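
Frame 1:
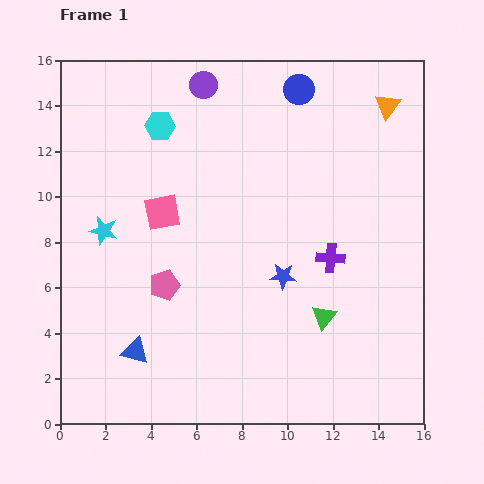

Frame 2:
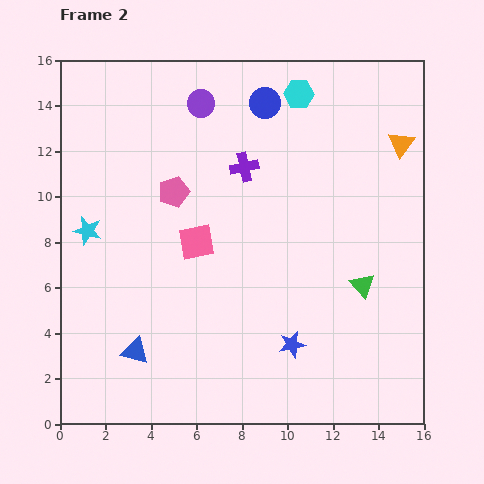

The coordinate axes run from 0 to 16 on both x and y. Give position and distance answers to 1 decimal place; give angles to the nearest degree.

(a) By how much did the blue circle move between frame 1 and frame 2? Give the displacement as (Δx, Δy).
(-1.5, -0.6)

The blue circle was at (10.5, 14.7) in frame 1 and (9.0, 14.1) in frame 2.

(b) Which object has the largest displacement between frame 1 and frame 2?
the cyan hexagon

(moved 6.3; next 5.5)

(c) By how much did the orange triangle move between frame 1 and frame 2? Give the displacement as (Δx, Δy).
(0.6, -1.7)

The orange triangle was at (14.4, 14.0) in frame 1 and (15.0, 12.3) in frame 2.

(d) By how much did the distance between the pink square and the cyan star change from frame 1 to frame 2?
+2.1

Distance in frame 1: 2.7. Distance in frame 2: 4.8.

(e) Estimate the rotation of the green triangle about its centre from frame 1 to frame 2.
19° counter-clockwise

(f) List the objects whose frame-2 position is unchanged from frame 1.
the blue triangle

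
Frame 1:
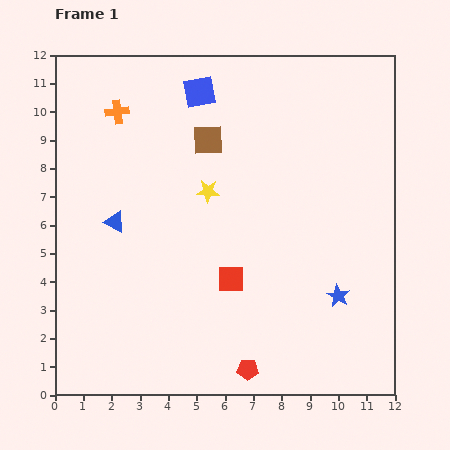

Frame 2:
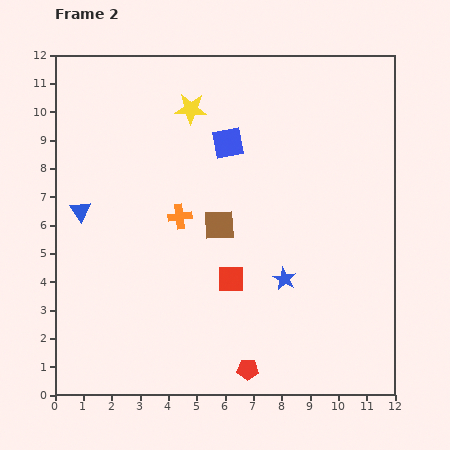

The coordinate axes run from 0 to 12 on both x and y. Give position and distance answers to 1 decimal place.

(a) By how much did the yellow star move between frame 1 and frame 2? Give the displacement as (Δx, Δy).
(-0.6, 2.9)

The yellow star was at (5.4, 7.2) in frame 1 and (4.8, 10.1) in frame 2.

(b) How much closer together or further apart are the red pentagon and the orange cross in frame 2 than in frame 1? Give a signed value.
-4.3

Distance in frame 1: 10.2. Distance in frame 2: 5.9.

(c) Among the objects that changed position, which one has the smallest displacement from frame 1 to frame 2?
the blue triangle

(moved 1.3)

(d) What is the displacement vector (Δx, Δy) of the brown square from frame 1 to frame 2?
(0.4, -3.0)

The brown square was at (5.4, 9.0) in frame 1 and (5.8, 6.0) in frame 2.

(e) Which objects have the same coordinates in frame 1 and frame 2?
the red square, the red pentagon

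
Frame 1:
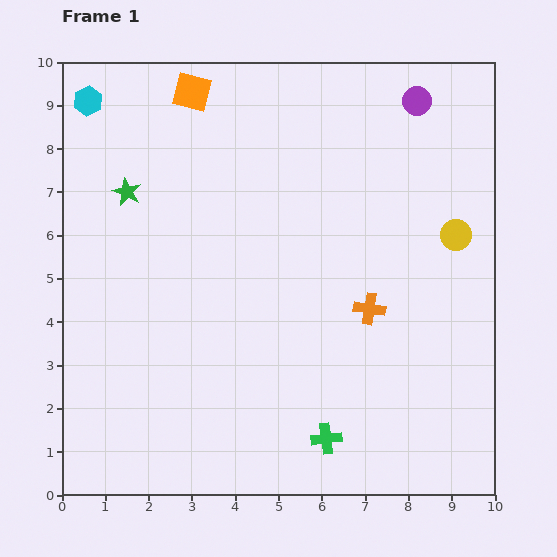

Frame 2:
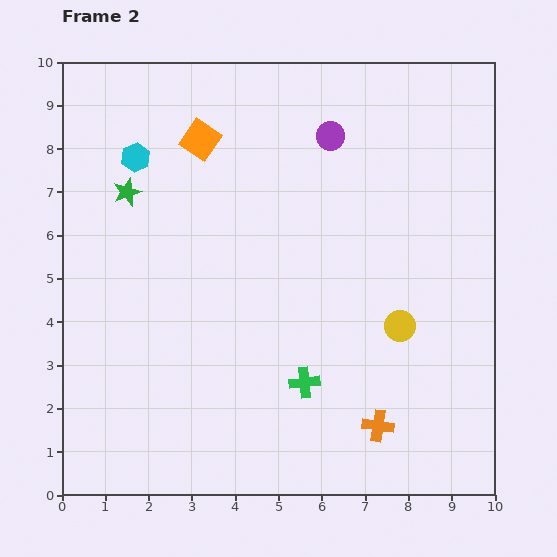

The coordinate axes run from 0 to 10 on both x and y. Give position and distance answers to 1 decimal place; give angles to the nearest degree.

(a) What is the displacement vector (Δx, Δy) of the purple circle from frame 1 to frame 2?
(-2.0, -0.8)

The purple circle was at (8.2, 9.1) in frame 1 and (6.2, 8.3) in frame 2.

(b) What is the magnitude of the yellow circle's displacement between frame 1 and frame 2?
2.5

The yellow circle moved from (9.1, 6.0) to (7.8, 3.9), a distance of √(1.3² + 2.1²) ≈ 2.5.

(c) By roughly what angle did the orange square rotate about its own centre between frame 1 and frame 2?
20° clockwise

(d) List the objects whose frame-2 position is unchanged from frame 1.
the green star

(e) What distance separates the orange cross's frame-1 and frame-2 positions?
2.7

The orange cross moved from (7.1, 4.3) to (7.3, 1.6), a distance of √(0.2² + 2.7²) ≈ 2.7.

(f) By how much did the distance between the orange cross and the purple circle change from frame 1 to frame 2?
+1.9

Distance in frame 1: 4.9. Distance in frame 2: 6.8.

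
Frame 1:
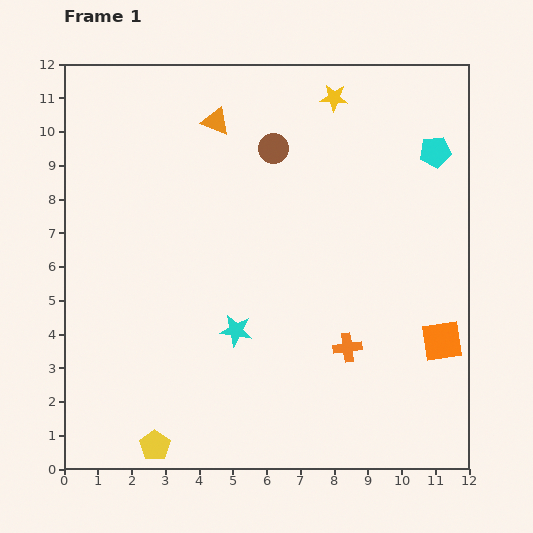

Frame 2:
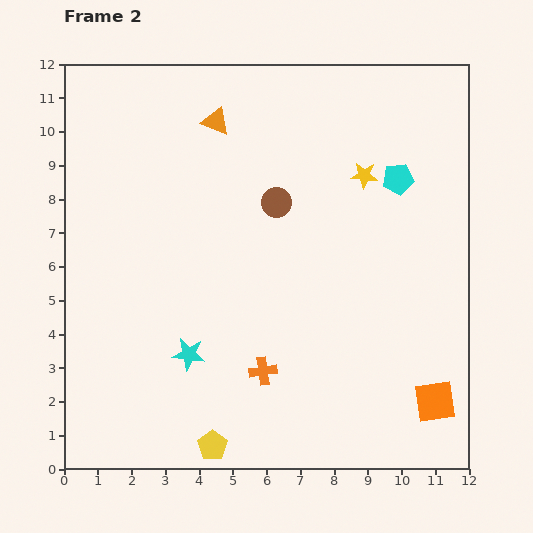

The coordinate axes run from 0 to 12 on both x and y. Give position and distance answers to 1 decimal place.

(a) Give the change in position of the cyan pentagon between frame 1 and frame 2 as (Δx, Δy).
(-1.1, -0.8)

The cyan pentagon was at (11.0, 9.4) in frame 1 and (9.9, 8.6) in frame 2.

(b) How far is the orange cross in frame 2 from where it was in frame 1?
2.6

The orange cross moved from (8.4, 3.6) to (5.9, 2.9), a distance of √(2.5² + 0.7²) ≈ 2.6.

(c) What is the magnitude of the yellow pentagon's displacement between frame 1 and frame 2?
1.7

The yellow pentagon moved from (2.7, 0.7) to (4.4, 0.7), a distance of √(1.7² + 0.0²) ≈ 1.7.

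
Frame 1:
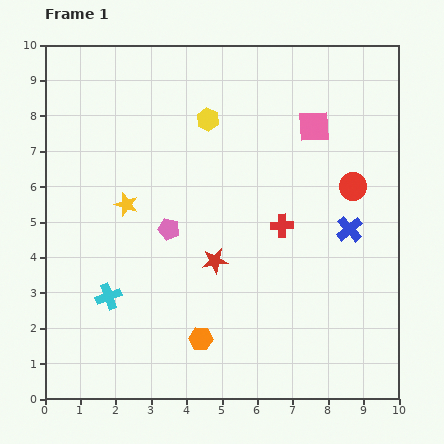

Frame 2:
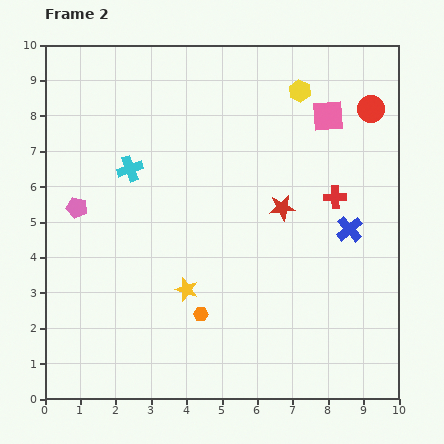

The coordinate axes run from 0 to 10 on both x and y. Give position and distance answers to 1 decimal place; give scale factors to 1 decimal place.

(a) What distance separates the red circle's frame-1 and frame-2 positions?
2.3

The red circle moved from (8.7, 6.0) to (9.2, 8.2), a distance of √(0.5² + 2.2²) ≈ 2.3.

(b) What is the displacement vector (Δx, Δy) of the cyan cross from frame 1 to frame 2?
(0.6, 3.6)

The cyan cross was at (1.8, 2.9) in frame 1 and (2.4, 6.5) in frame 2.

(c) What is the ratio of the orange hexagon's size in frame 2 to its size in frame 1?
0.6×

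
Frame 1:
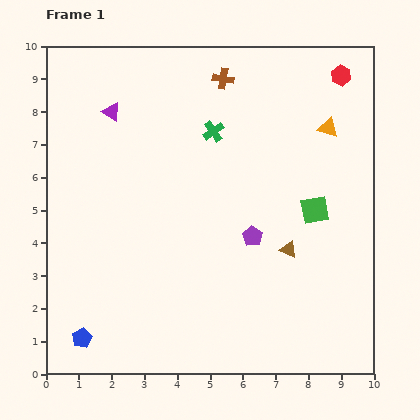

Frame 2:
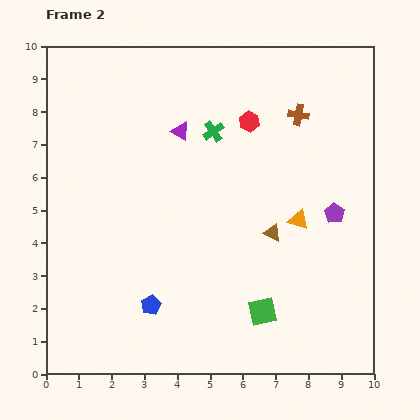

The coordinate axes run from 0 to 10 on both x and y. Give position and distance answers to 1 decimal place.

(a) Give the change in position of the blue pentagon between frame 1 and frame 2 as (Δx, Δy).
(2.1, 1.0)

The blue pentagon was at (1.1, 1.1) in frame 1 and (3.2, 2.1) in frame 2.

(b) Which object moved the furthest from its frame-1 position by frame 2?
the green square

(moved 3.5; next 3.1)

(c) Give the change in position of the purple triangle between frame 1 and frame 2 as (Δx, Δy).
(2.1, -0.6)

The purple triangle was at (2.0, 8.0) in frame 1 and (4.1, 7.4) in frame 2.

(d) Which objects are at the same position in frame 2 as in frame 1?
the green cross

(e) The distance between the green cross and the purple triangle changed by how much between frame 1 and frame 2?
-2.2

Distance in frame 1: 3.2. Distance in frame 2: 1.0.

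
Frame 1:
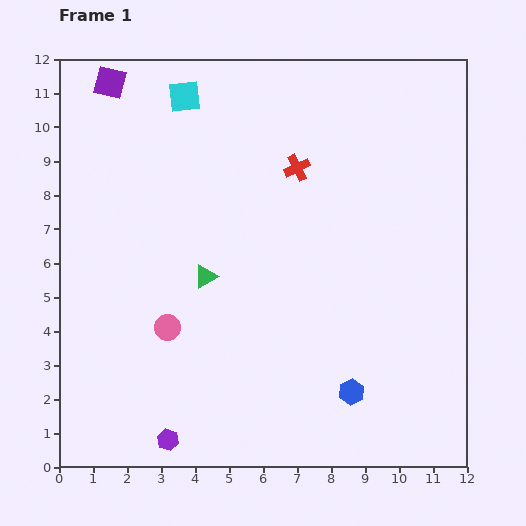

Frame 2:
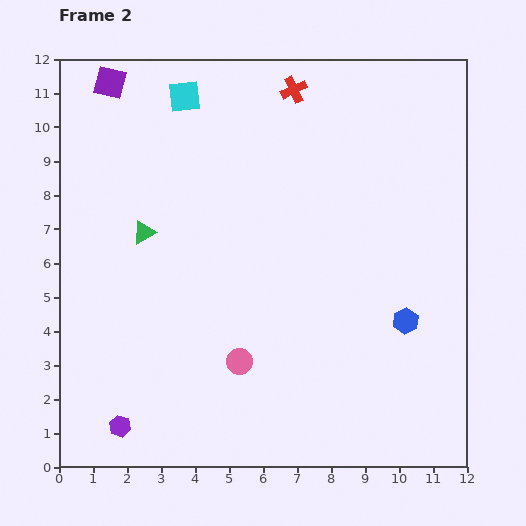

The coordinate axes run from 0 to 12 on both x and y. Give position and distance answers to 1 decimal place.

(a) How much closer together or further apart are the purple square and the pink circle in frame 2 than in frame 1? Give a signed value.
+1.6

Distance in frame 1: 7.4. Distance in frame 2: 9.0.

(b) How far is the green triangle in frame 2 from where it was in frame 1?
2.2

The green triangle moved from (4.3, 5.6) to (2.5, 6.9), a distance of √(1.8² + 1.3²) ≈ 2.2.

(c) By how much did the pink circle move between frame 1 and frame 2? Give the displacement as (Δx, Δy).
(2.1, -1.0)

The pink circle was at (3.2, 4.1) in frame 1 and (5.3, 3.1) in frame 2.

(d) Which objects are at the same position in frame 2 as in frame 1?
the purple square, the cyan square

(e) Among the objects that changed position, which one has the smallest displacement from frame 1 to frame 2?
the purple hexagon

(moved 1.5)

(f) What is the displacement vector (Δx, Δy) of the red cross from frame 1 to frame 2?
(-0.1, 2.3)

The red cross was at (7.0, 8.8) in frame 1 and (6.9, 11.1) in frame 2.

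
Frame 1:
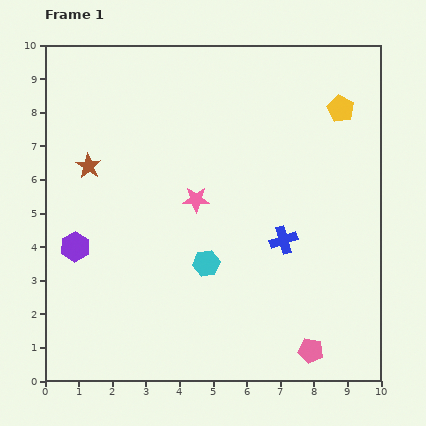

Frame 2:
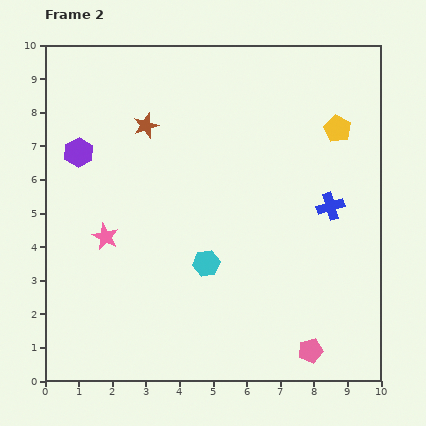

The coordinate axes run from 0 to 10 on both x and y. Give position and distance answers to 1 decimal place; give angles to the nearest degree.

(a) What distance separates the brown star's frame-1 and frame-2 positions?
2.1

The brown star moved from (1.3, 6.4) to (3.0, 7.6), a distance of √(1.7² + 1.2²) ≈ 2.1.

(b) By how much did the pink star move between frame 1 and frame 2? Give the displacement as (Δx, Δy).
(-2.7, -1.1)

The pink star was at (4.5, 5.4) in frame 1 and (1.8, 4.3) in frame 2.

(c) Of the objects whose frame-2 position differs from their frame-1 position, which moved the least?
the yellow pentagon

(moved 0.6)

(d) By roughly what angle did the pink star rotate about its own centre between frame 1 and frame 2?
25° clockwise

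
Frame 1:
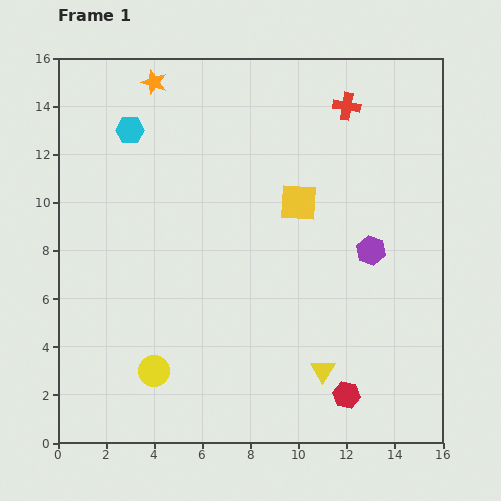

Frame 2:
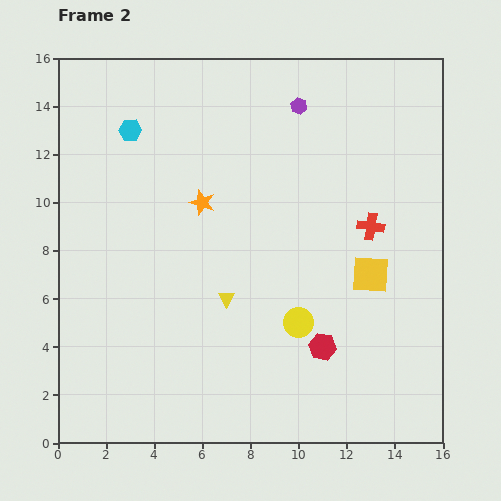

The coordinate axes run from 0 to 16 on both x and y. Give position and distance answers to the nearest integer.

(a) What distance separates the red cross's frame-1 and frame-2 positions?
5

The red cross moved from (12, 14) to (13, 9), a distance of √(1² + 5²) ≈ 5.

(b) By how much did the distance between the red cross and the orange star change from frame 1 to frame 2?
-1

Distance in frame 1: 8. Distance in frame 2: 7.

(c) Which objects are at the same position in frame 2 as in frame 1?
the cyan hexagon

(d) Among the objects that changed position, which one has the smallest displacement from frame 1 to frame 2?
the red hexagon

(moved 2)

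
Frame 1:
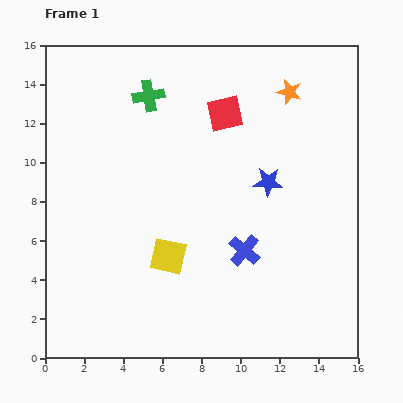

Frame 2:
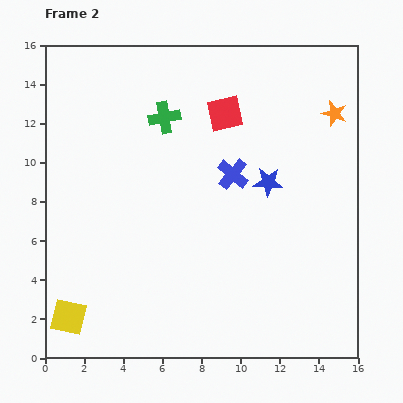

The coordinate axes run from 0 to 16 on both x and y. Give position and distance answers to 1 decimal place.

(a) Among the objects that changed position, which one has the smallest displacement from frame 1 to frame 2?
the green cross

(moved 1.4)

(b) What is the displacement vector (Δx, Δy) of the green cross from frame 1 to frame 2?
(0.8, -1.1)

The green cross was at (5.3, 13.4) in frame 1 and (6.1, 12.3) in frame 2.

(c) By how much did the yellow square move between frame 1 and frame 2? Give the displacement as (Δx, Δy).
(-5.1, -3.1)

The yellow square was at (6.3, 5.2) in frame 1 and (1.2, 2.1) in frame 2.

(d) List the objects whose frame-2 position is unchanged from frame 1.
the blue star, the red square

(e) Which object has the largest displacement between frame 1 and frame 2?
the yellow square

(moved 6.0; next 3.9)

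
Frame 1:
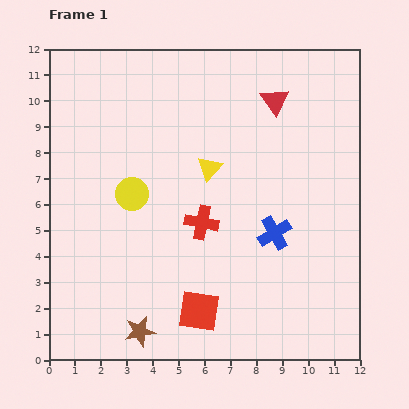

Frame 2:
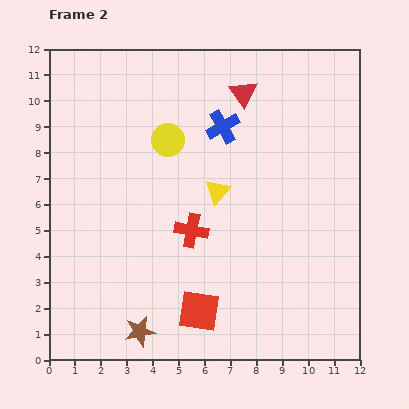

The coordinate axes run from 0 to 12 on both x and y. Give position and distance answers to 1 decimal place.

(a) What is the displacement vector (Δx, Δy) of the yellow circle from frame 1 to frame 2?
(1.4, 2.1)

The yellow circle was at (3.2, 6.4) in frame 1 and (4.6, 8.5) in frame 2.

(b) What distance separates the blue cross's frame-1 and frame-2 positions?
4.6

The blue cross moved from (8.7, 4.9) to (6.7, 9.0), a distance of √(2.0² + 4.1²) ≈ 4.6.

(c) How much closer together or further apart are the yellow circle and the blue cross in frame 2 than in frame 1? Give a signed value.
-3.5

Distance in frame 1: 5.7. Distance in frame 2: 2.2.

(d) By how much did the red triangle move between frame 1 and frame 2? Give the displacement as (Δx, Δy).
(-1.2, 0.3)

The red triangle was at (8.7, 10.0) in frame 1 and (7.5, 10.3) in frame 2.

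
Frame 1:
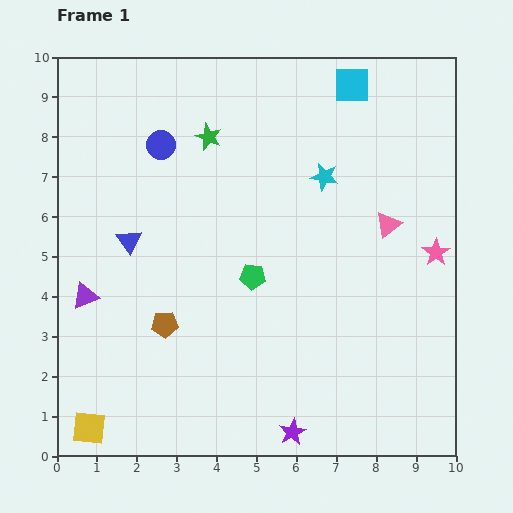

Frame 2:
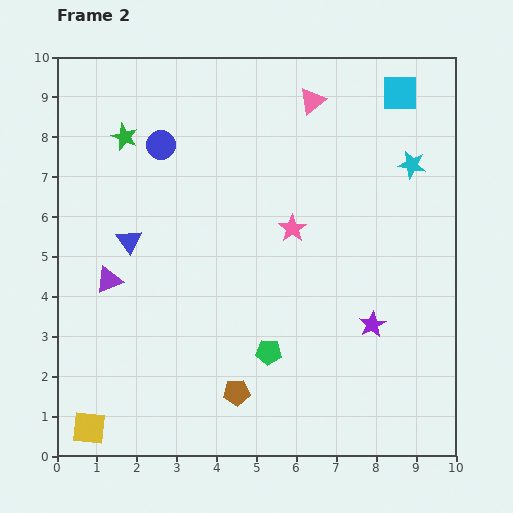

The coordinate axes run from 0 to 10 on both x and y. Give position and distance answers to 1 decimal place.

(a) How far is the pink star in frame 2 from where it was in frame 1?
3.6

The pink star moved from (9.5, 5.1) to (5.9, 5.7), a distance of √(3.6² + 0.6²) ≈ 3.6.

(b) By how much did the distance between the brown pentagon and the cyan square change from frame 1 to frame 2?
+0.9

Distance in frame 1: 7.6. Distance in frame 2: 8.5.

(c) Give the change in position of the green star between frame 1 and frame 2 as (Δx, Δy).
(-2.1, 0.0)

The green star was at (3.8, 8.0) in frame 1 and (1.7, 8.0) in frame 2.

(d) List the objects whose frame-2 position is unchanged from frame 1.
the blue circle, the blue triangle, the yellow square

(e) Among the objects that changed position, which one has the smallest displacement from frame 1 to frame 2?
the purple triangle

(moved 0.7)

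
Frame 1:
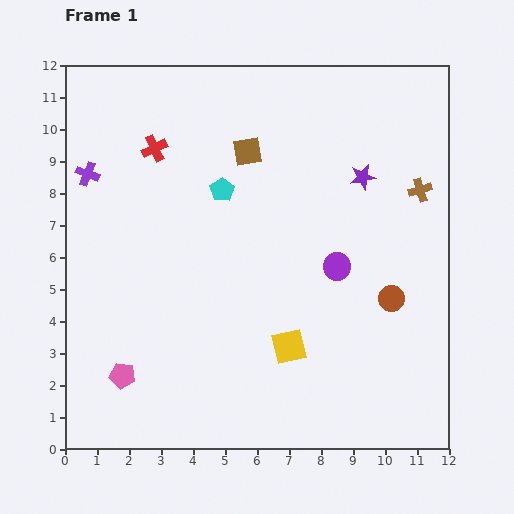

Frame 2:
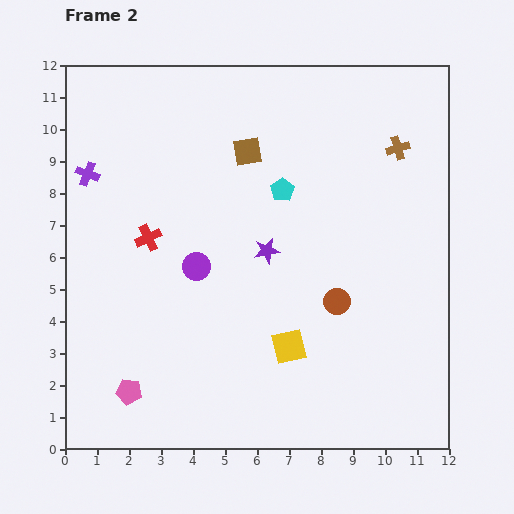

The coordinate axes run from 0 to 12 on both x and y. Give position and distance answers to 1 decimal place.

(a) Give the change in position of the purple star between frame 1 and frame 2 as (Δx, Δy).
(-3.0, -2.3)

The purple star was at (9.3, 8.5) in frame 1 and (6.3, 6.2) in frame 2.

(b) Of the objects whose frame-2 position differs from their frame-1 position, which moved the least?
the pink pentagon

(moved 0.5)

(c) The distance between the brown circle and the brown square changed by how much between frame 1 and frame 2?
-0.9

Distance in frame 1: 6.4. Distance in frame 2: 5.5.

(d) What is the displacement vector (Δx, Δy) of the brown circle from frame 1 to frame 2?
(-1.7, -0.1)

The brown circle was at (10.2, 4.7) in frame 1 and (8.5, 4.6) in frame 2.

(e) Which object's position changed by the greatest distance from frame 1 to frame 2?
the purple circle

(moved 4.4; next 3.8)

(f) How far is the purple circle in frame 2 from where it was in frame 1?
4.4

The purple circle moved from (8.5, 5.7) to (4.1, 5.7), a distance of √(4.4² + 0.0²) ≈ 4.4.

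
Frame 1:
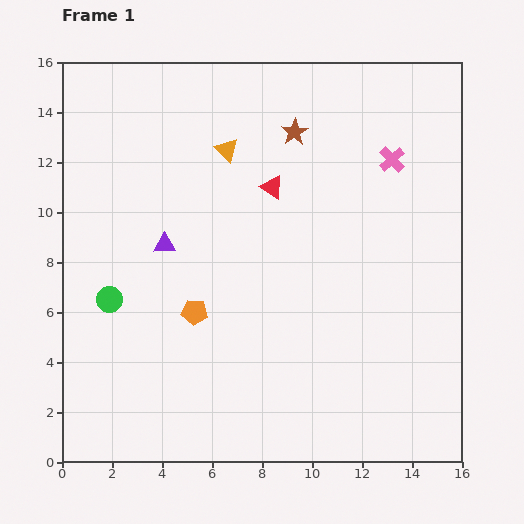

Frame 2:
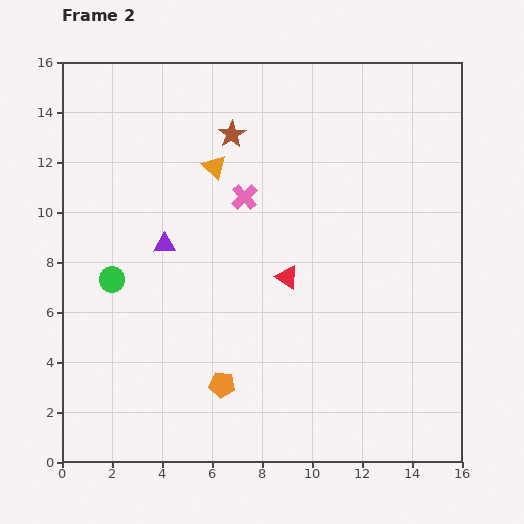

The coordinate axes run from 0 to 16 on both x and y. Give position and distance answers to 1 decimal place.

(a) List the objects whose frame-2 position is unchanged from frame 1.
the purple triangle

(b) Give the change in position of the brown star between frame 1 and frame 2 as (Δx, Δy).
(-2.5, -0.1)

The brown star was at (9.3, 13.2) in frame 1 and (6.8, 13.1) in frame 2.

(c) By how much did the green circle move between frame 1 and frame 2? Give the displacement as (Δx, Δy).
(0.1, 0.8)

The green circle was at (1.9, 6.5) in frame 1 and (2.0, 7.3) in frame 2.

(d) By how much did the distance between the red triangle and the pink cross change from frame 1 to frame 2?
-1.3

Distance in frame 1: 4.9. Distance in frame 2: 3.6.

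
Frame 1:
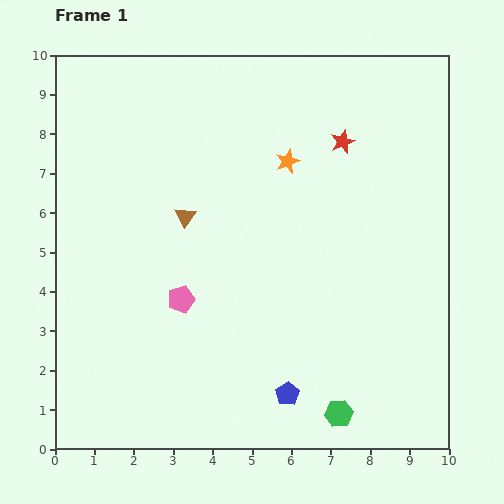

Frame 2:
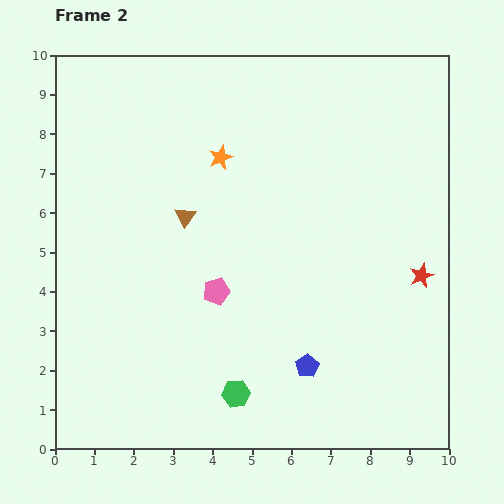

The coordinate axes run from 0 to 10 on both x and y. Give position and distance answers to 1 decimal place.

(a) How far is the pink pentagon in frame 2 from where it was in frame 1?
0.9

The pink pentagon moved from (3.2, 3.8) to (4.1, 4.0), a distance of √(0.9² + 0.2²) ≈ 0.9.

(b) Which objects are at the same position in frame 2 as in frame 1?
the brown triangle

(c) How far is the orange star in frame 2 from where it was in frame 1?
1.7

The orange star moved from (5.9, 7.3) to (4.2, 7.4), a distance of √(1.7² + 0.1²) ≈ 1.7.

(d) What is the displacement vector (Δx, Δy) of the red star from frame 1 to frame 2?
(2.0, -3.4)

The red star was at (7.3, 7.8) in frame 1 and (9.3, 4.4) in frame 2.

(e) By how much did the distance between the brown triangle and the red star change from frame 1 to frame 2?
+1.8

Distance in frame 1: 4.4. Distance in frame 2: 6.2.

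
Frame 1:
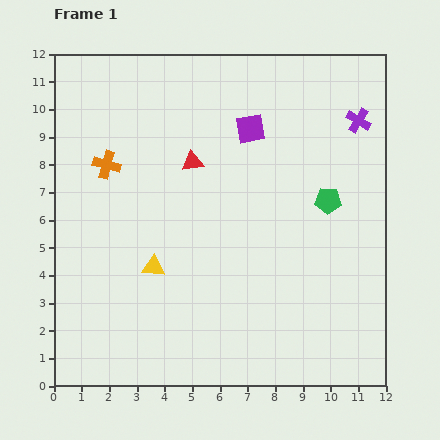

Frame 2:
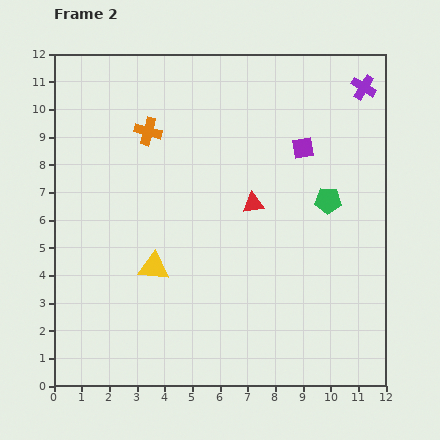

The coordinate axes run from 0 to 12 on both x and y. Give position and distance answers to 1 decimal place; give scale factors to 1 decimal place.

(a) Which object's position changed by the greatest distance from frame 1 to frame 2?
the red triangle

(moved 2.7; next 2.0)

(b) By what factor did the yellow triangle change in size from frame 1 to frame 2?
1.3×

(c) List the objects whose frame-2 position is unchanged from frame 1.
the green pentagon, the yellow triangle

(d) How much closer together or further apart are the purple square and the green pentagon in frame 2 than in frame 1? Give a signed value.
-1.7

Distance in frame 1: 3.8. Distance in frame 2: 2.1.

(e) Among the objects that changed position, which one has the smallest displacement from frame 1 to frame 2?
the purple cross

(moved 1.2)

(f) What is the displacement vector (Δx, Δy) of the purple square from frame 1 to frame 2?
(1.9, -0.7)

The purple square was at (7.1, 9.3) in frame 1 and (9.0, 8.6) in frame 2.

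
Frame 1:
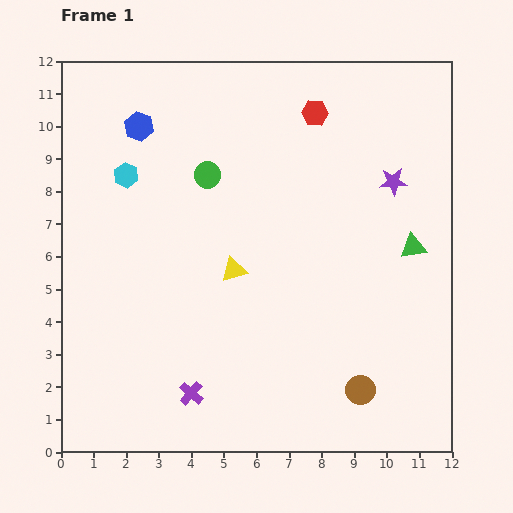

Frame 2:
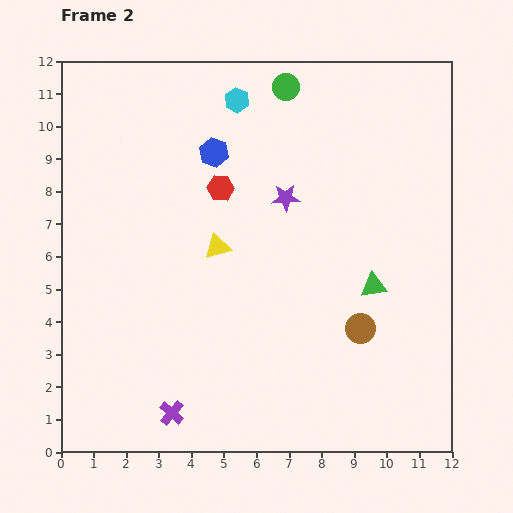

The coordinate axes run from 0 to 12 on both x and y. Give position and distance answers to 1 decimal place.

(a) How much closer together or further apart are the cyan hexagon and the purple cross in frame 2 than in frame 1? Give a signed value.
+2.8

Distance in frame 1: 7.0. Distance in frame 2: 9.8.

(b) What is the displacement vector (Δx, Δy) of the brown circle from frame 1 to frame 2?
(0.0, 1.9)

The brown circle was at (9.2, 1.9) in frame 1 and (9.2, 3.8) in frame 2.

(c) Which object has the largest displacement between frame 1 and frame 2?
the cyan hexagon

(moved 4.1; next 3.7)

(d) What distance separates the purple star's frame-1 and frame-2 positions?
3.3

The purple star moved from (10.2, 8.3) to (6.9, 7.8), a distance of √(3.3² + 0.5²) ≈ 3.3.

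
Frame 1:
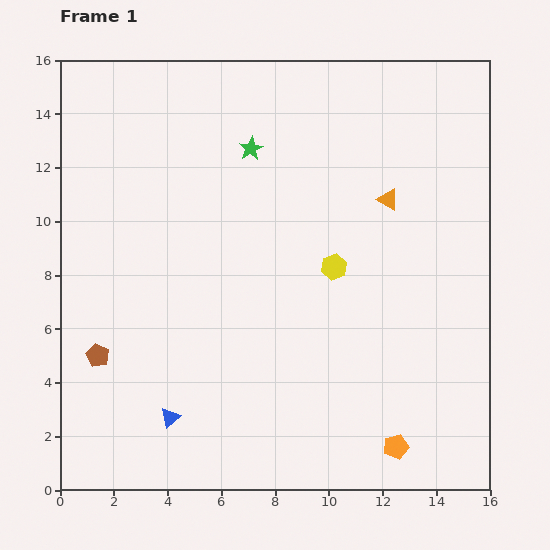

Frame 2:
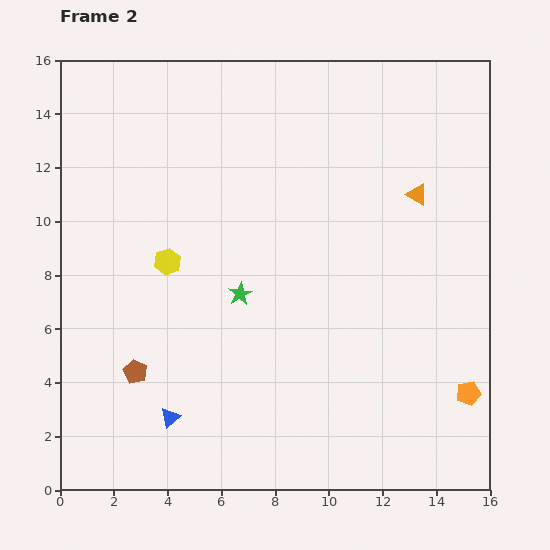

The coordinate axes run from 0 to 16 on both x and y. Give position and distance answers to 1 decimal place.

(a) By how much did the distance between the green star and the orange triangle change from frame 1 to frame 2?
+2.2

Distance in frame 1: 5.4. Distance in frame 2: 7.6.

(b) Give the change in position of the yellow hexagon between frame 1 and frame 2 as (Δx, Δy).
(-6.2, 0.2)

The yellow hexagon was at (10.2, 8.3) in frame 1 and (4.0, 8.5) in frame 2.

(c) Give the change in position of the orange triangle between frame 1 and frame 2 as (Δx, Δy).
(1.1, 0.2)

The orange triangle was at (12.2, 10.8) in frame 1 and (13.3, 11.0) in frame 2.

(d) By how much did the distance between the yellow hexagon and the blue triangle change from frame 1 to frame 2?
-2.5

Distance in frame 1: 8.3. Distance in frame 2: 5.8.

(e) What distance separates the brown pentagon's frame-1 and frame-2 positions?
1.5

The brown pentagon moved from (1.4, 5.0) to (2.8, 4.4), a distance of √(1.4² + 0.6²) ≈ 1.5.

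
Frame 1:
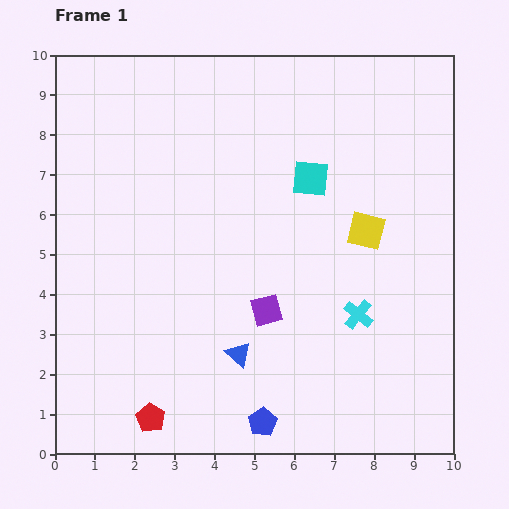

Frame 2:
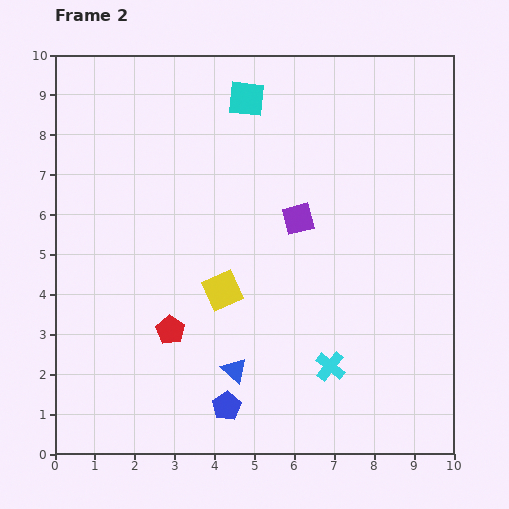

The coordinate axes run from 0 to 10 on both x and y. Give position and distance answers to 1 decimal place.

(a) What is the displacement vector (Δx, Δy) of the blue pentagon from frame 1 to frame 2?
(-0.9, 0.4)

The blue pentagon was at (5.2, 0.8) in frame 1 and (4.3, 1.2) in frame 2.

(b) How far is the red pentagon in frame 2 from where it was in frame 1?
2.3

The red pentagon moved from (2.4, 0.9) to (2.9, 3.1), a distance of √(0.5² + 2.2²) ≈ 2.3.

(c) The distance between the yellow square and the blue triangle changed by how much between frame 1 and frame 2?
-2.5

Distance in frame 1: 4.5. Distance in frame 2: 2.0.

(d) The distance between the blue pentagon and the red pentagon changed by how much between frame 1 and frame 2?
-0.4

Distance in frame 1: 2.8. Distance in frame 2: 2.4.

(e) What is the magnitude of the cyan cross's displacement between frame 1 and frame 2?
1.5

The cyan cross moved from (7.6, 3.5) to (6.9, 2.2), a distance of √(0.7² + 1.3²) ≈ 1.5.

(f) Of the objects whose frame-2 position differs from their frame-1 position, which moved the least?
the blue triangle

(moved 0.4)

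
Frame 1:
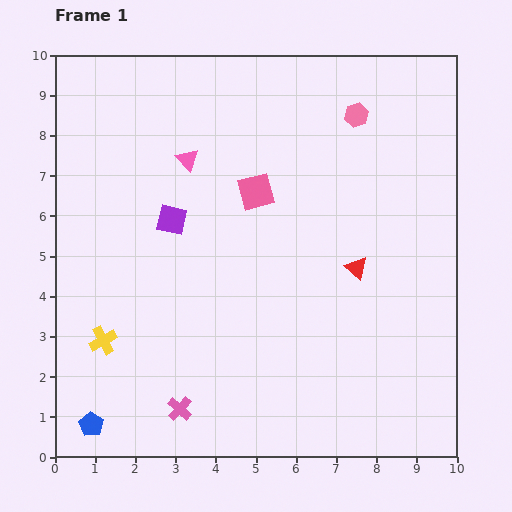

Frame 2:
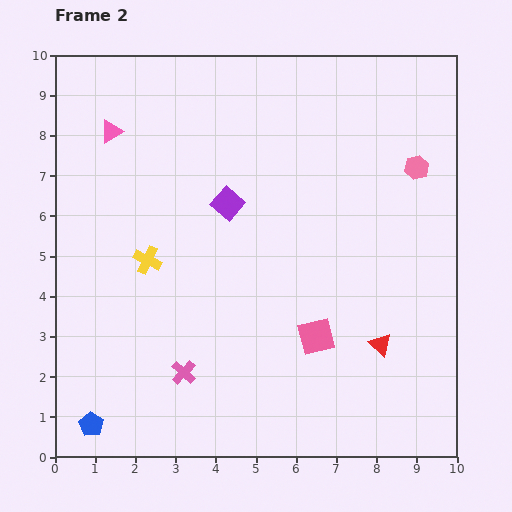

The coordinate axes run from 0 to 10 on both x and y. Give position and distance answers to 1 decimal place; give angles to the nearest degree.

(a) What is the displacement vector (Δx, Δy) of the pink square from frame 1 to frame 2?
(1.5, -3.6)

The pink square was at (5.0, 6.6) in frame 1 and (6.5, 3.0) in frame 2.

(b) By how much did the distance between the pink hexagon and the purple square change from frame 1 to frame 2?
-0.5

Distance in frame 1: 5.3. Distance in frame 2: 4.8.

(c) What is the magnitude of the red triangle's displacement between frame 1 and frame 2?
2.0

The red triangle moved from (7.5, 4.7) to (8.1, 2.8), a distance of √(0.6² + 1.9²) ≈ 2.0.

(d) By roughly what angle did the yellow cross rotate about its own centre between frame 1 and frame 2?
36° counter-clockwise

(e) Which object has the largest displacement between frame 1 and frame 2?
the pink square

(moved 3.9; next 2.3)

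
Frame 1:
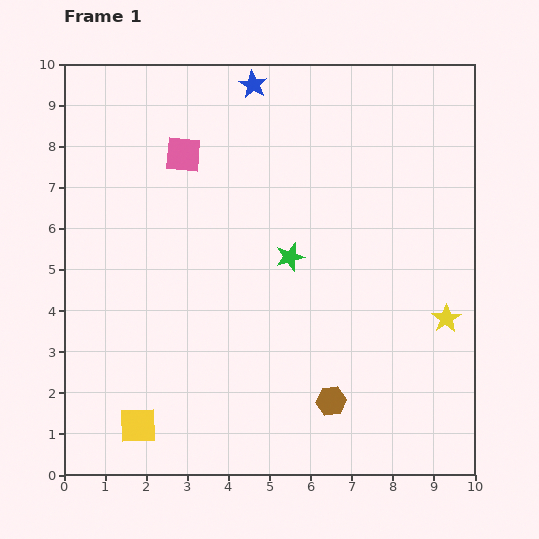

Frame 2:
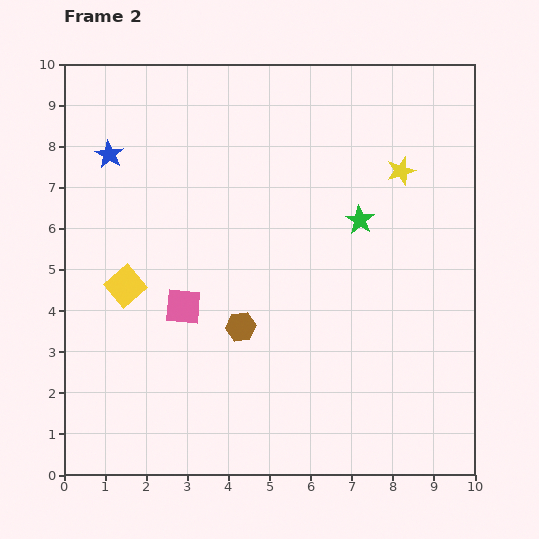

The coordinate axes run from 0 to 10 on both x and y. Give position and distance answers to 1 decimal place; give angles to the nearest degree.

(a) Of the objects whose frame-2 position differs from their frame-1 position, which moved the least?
the green star

(moved 1.9)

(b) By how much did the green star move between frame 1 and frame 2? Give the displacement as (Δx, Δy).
(1.7, 0.9)

The green star was at (5.5, 5.3) in frame 1 and (7.2, 6.2) in frame 2.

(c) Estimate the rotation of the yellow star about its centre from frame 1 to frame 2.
15° clockwise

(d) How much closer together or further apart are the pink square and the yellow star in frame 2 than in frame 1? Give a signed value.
-1.3

Distance in frame 1: 7.5. Distance in frame 2: 6.2.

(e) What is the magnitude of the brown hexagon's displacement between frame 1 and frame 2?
2.8

The brown hexagon moved from (6.5, 1.8) to (4.3, 3.6), a distance of √(2.2² + 1.8²) ≈ 2.8.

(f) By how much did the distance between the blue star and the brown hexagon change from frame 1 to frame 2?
-2.6

Distance in frame 1: 7.9. Distance in frame 2: 5.3.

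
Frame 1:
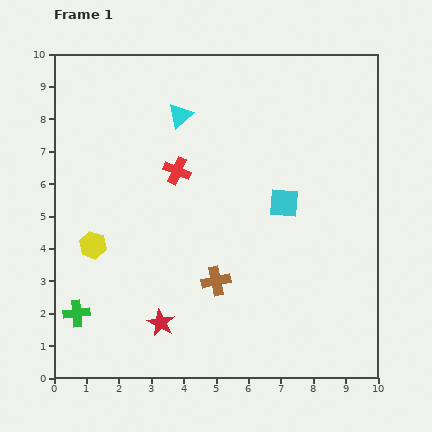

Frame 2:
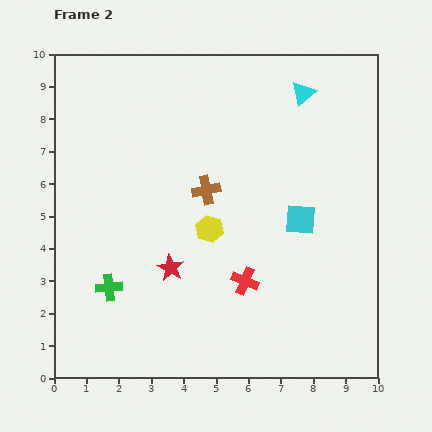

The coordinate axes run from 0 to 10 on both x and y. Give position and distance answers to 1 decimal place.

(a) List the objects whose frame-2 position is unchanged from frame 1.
none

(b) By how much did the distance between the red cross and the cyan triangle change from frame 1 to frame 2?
+4.4

Distance in frame 1: 1.7. Distance in frame 2: 6.1.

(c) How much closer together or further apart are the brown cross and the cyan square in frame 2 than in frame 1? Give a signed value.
-0.2

Distance in frame 1: 3.2. Distance in frame 2: 3.0.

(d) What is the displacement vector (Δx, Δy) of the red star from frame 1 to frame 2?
(0.3, 1.7)

The red star was at (3.3, 1.7) in frame 1 and (3.6, 3.4) in frame 2.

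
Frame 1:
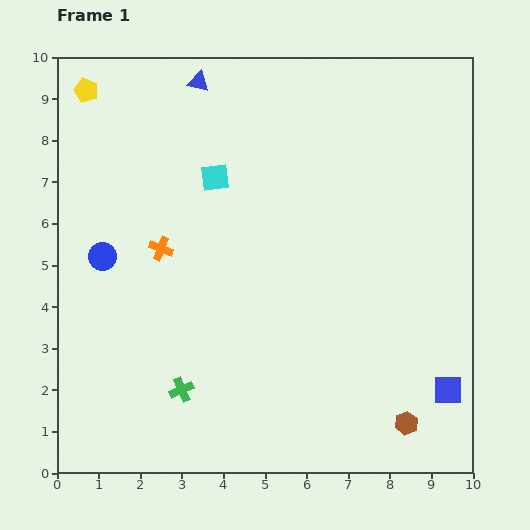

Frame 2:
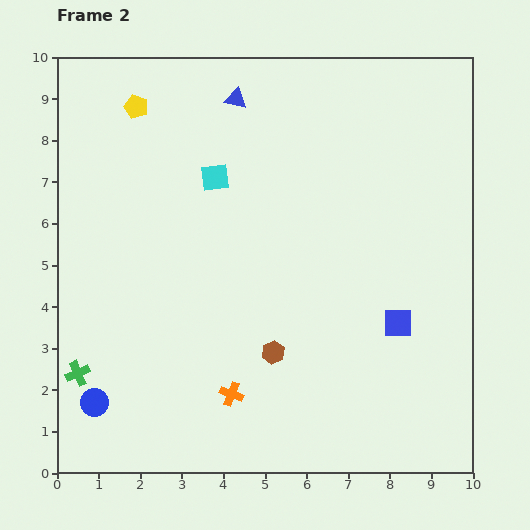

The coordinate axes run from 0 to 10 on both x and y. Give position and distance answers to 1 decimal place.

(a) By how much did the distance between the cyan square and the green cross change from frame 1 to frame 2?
+0.5

Distance in frame 1: 5.2. Distance in frame 2: 5.7.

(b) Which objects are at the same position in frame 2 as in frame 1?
the cyan square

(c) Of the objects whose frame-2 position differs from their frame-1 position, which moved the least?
the blue triangle

(moved 1.0)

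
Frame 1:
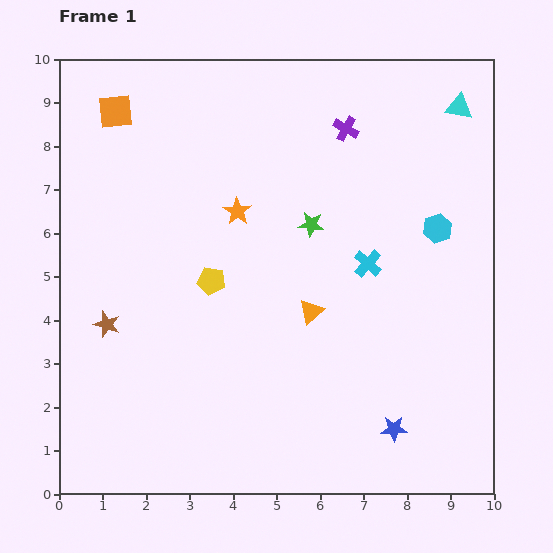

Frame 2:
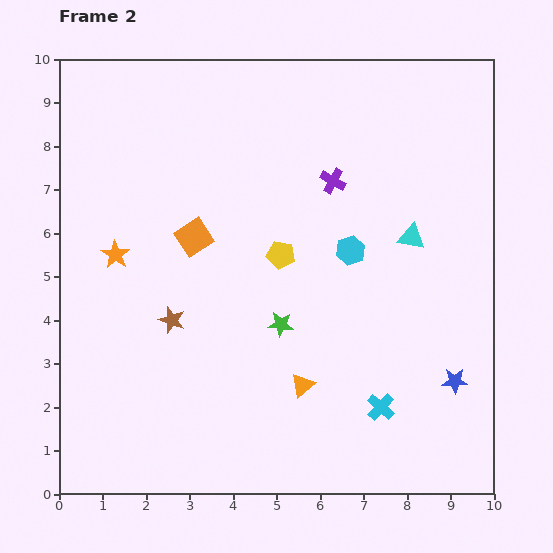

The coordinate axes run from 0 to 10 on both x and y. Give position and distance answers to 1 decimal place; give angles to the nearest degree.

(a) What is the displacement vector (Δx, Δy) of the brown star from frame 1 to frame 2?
(1.5, 0.1)

The brown star was at (1.1, 3.9) in frame 1 and (2.6, 4.0) in frame 2.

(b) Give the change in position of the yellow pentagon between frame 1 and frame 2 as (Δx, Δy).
(1.6, 0.6)

The yellow pentagon was at (3.5, 4.9) in frame 1 and (5.1, 5.5) in frame 2.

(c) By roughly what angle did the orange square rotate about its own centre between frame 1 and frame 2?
27° counter-clockwise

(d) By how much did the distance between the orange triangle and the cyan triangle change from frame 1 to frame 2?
-1.6

Distance in frame 1: 5.8. Distance in frame 2: 4.2.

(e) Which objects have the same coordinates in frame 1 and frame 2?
none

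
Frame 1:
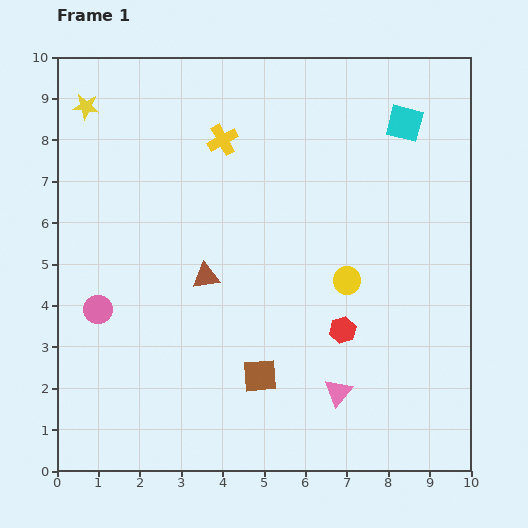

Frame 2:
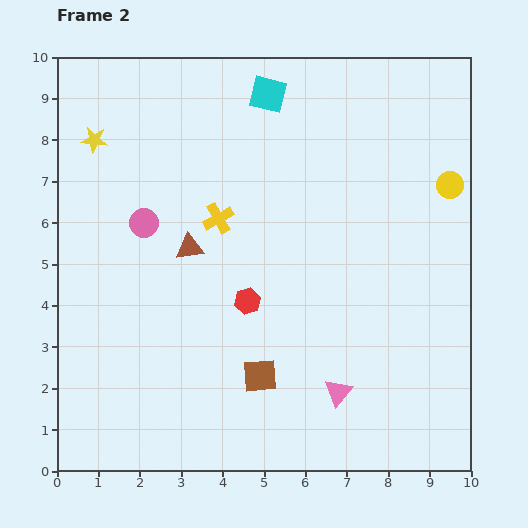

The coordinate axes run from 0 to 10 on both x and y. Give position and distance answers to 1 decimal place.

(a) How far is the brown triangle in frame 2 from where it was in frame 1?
0.8

The brown triangle moved from (3.6, 4.7) to (3.2, 5.4), a distance of √(0.4² + 0.7²) ≈ 0.8.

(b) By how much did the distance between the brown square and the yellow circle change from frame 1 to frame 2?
+3.4

Distance in frame 1: 3.1. Distance in frame 2: 6.5.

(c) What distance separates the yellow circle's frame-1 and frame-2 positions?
3.4

The yellow circle moved from (7.0, 4.6) to (9.5, 6.9), a distance of √(2.5² + 2.3²) ≈ 3.4.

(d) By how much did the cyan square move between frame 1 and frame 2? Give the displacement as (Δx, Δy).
(-3.3, 0.7)

The cyan square was at (8.4, 8.4) in frame 1 and (5.1, 9.1) in frame 2.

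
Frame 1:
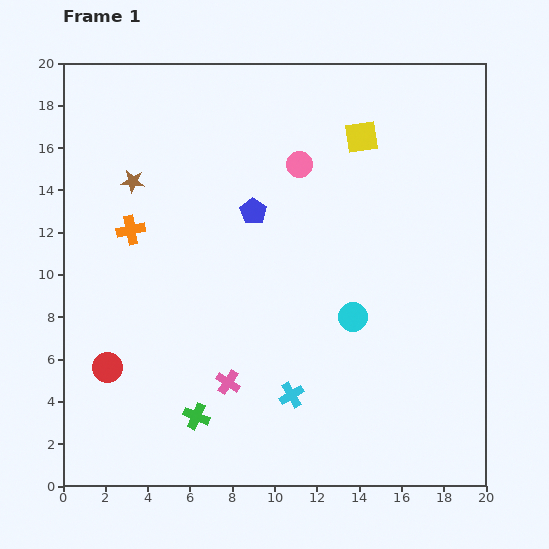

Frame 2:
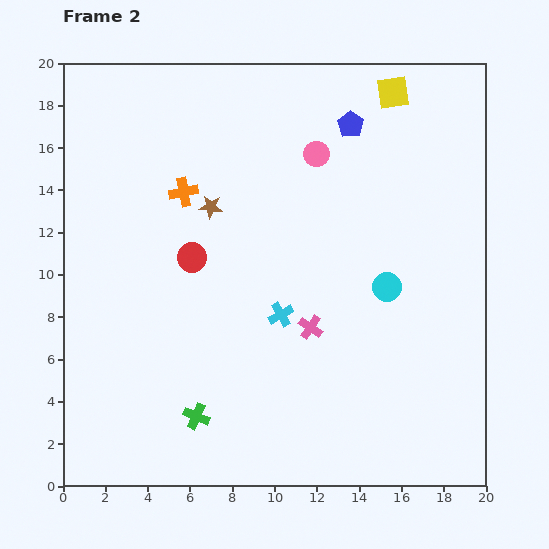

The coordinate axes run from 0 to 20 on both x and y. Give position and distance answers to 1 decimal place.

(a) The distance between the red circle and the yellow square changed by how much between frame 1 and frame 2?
-3.9

Distance in frame 1: 16.2. Distance in frame 2: 12.3.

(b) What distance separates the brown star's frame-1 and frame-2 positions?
3.9

The brown star moved from (3.3, 14.4) to (7.0, 13.2), a distance of √(3.7² + 1.2²) ≈ 3.9.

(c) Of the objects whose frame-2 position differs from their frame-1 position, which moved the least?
the pink circle

(moved 0.9)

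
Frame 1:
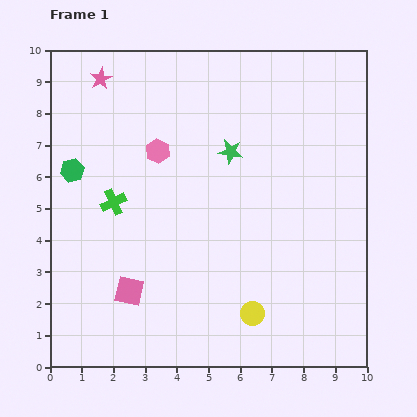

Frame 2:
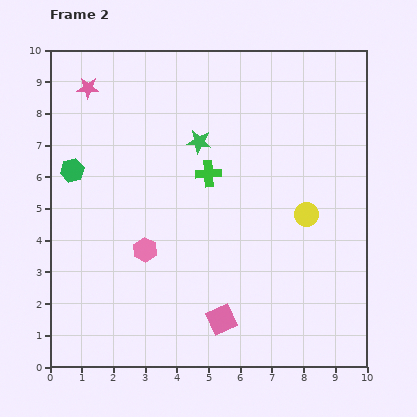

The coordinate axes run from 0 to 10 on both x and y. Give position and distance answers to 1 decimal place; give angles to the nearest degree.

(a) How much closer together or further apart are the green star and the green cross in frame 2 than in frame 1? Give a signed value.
-3.0

Distance in frame 1: 4.0. Distance in frame 2: 1.0.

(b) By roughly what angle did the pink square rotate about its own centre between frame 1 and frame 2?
38° counter-clockwise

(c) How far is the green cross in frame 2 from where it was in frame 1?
3.1

The green cross moved from (2.0, 5.2) to (5.0, 6.1), a distance of √(3.0² + 0.9²) ≈ 3.1.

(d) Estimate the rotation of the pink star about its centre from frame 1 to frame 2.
31° clockwise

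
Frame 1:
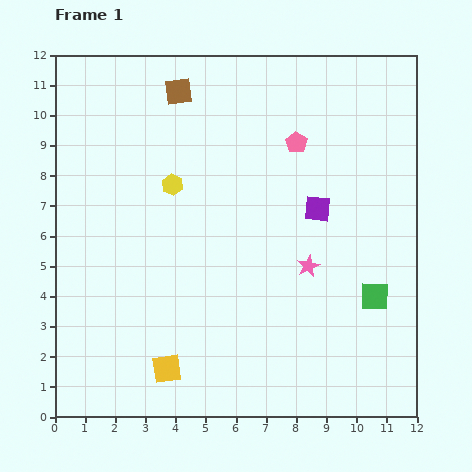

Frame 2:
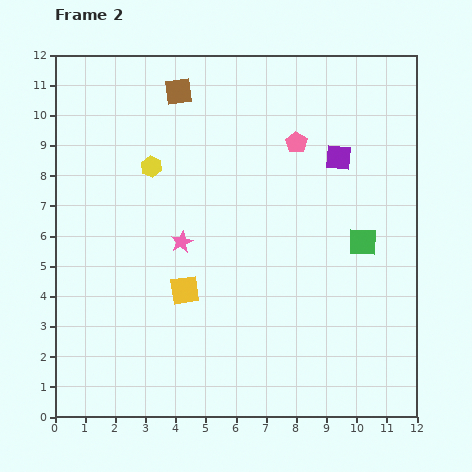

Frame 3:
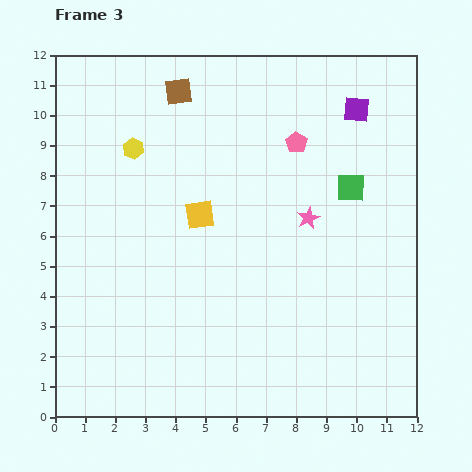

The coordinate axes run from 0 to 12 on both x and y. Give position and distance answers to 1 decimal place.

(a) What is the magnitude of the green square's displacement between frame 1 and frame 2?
1.8

The green square moved from (10.6, 4.0) to (10.2, 5.8), a distance of √(0.4² + 1.8²) ≈ 1.8.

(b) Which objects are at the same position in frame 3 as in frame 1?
the pink pentagon, the brown square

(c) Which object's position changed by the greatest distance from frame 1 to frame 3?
the yellow square

(moved 5.2; next 3.7)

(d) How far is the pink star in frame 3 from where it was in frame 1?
1.6

The pink star moved from (8.4, 5.0) to (8.4, 6.6), a distance of √(0.0² + 1.6²) ≈ 1.6.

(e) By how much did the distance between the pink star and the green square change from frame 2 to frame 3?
-4.3

Distance in frame 2: 6.0. Distance in frame 3: 1.7.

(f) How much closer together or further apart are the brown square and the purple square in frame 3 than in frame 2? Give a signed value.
+0.2

Distance in frame 2: 5.7. Distance in frame 3: 5.9.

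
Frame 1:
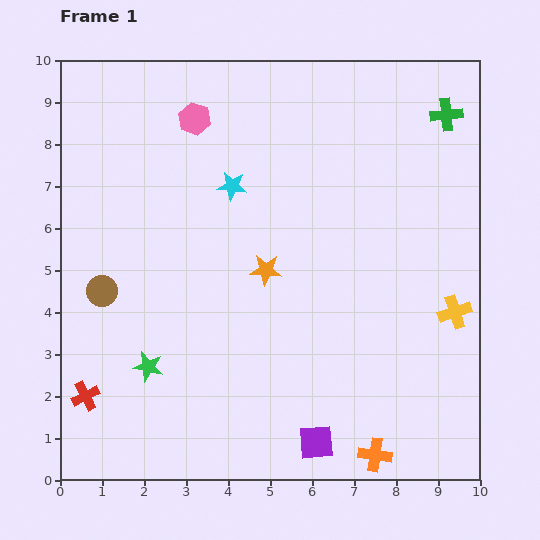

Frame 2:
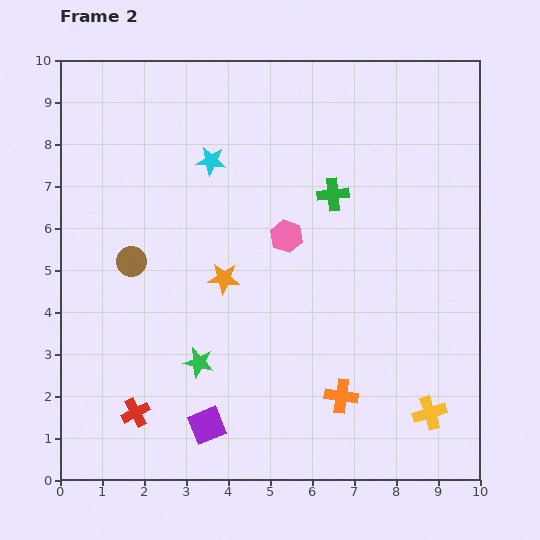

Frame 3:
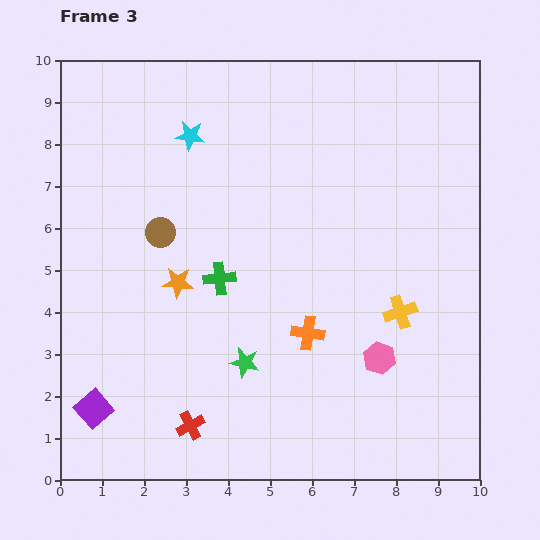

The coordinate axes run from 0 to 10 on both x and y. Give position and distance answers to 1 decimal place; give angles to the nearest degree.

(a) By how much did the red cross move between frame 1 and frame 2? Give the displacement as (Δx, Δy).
(1.2, -0.4)

The red cross was at (0.6, 2.0) in frame 1 and (1.8, 1.6) in frame 2.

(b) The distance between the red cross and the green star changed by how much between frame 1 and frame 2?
+0.2

Distance in frame 1: 1.7. Distance in frame 2: 1.9.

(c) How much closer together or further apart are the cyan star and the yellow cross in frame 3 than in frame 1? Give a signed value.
+0.4

Distance in frame 1: 6.1. Distance in frame 3: 6.5.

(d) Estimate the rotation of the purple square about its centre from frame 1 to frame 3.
37° counter-clockwise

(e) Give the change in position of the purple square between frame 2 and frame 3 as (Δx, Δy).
(-2.7, 0.4)

The purple square was at (3.5, 1.3) in frame 2 and (0.8, 1.7) in frame 3.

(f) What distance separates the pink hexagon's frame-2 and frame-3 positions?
3.6

The pink hexagon moved from (5.4, 5.8) to (7.6, 2.9), a distance of √(2.2² + 2.9²) ≈ 3.6.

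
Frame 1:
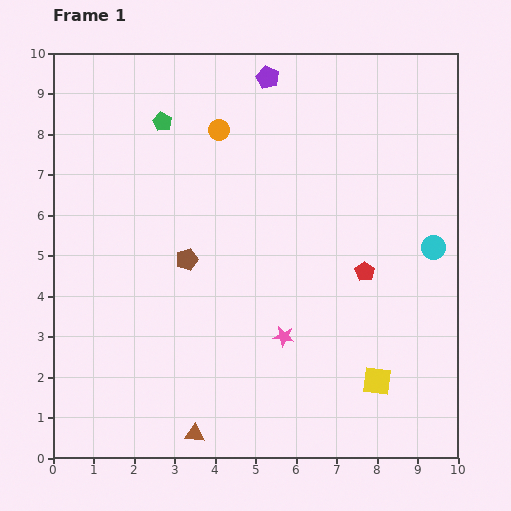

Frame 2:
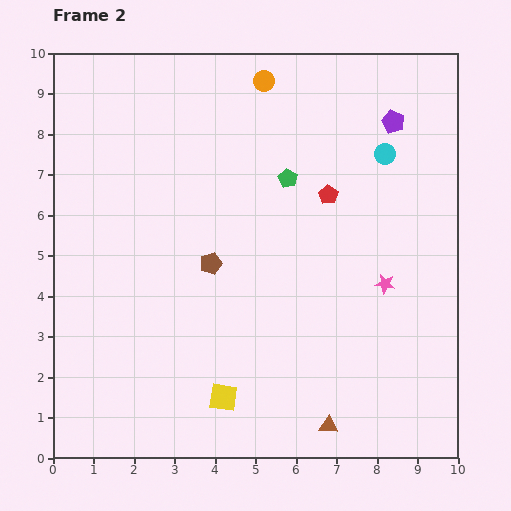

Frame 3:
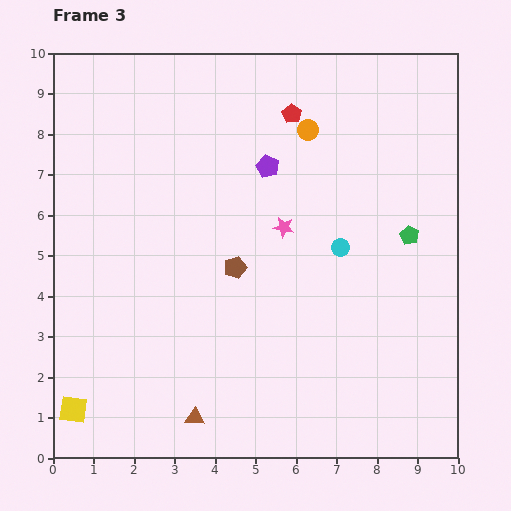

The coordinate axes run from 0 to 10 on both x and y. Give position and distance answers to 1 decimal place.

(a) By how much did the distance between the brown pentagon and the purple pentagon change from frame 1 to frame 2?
+0.8

Distance in frame 1: 4.9. Distance in frame 2: 5.7.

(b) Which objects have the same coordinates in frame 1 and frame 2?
none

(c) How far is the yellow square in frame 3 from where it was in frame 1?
7.5

The yellow square moved from (8.0, 1.9) to (0.5, 1.2), a distance of √(7.5² + 0.7²) ≈ 7.5.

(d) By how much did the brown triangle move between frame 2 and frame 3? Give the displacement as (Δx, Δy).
(-3.3, 0.2)

The brown triangle was at (6.8, 0.8) in frame 2 and (3.5, 1.0) in frame 3.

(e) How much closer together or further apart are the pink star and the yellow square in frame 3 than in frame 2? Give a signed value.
+2.0

Distance in frame 2: 4.9. Distance in frame 3: 6.9.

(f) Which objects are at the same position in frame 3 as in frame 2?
none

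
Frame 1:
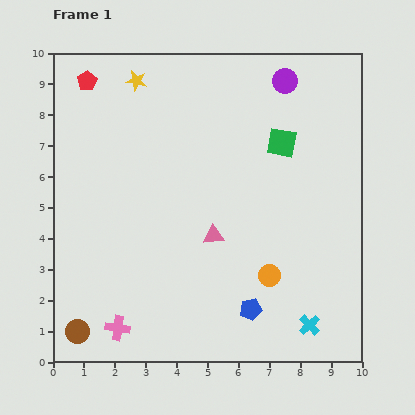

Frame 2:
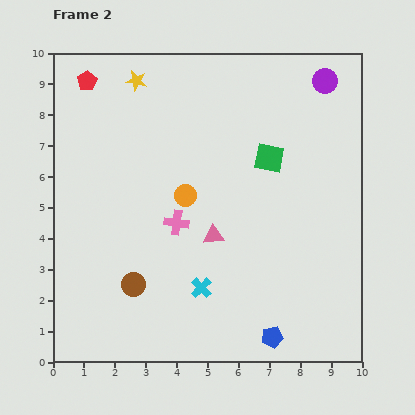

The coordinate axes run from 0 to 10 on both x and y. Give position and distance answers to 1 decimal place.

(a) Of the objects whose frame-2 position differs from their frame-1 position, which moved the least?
the green square

(moved 0.6)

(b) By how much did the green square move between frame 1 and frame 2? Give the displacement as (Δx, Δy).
(-0.4, -0.5)

The green square was at (7.4, 7.1) in frame 1 and (7.0, 6.6) in frame 2.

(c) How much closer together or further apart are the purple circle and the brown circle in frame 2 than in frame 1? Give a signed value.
-1.4

Distance in frame 1: 10.5. Distance in frame 2: 9.1.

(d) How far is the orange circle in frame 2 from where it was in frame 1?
3.7

The orange circle moved from (7.0, 2.8) to (4.3, 5.4), a distance of √(2.7² + 2.6²) ≈ 3.7.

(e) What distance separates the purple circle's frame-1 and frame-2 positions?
1.3

The purple circle moved from (7.5, 9.1) to (8.8, 9.1), a distance of √(1.3² + 0.0²) ≈ 1.3.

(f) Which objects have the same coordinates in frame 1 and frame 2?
the red pentagon, the yellow star, the pink triangle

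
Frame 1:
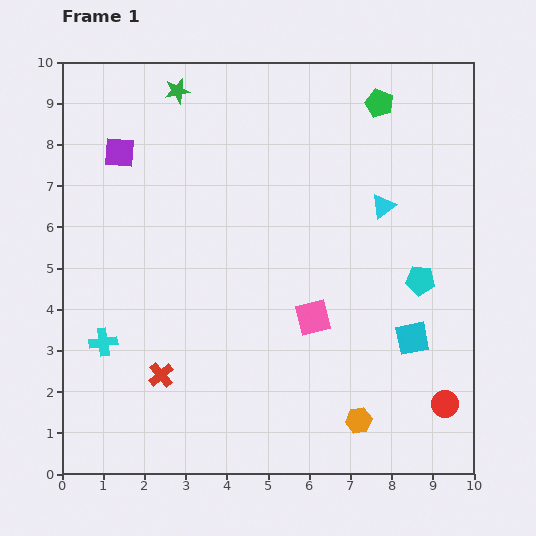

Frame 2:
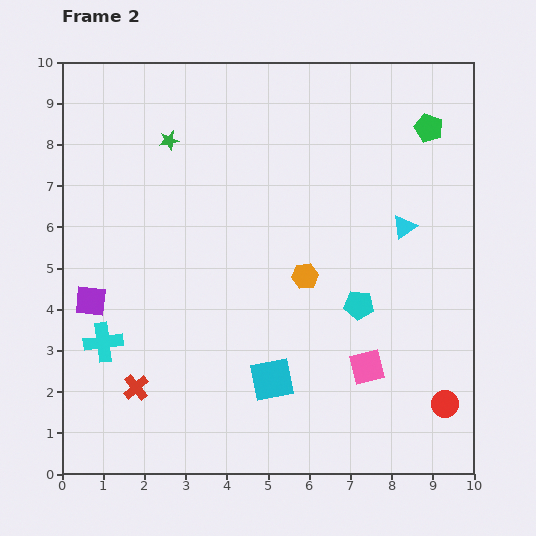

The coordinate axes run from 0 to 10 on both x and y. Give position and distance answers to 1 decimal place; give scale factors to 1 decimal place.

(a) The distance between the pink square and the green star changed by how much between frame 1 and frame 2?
+0.9

Distance in frame 1: 6.4. Distance in frame 2: 7.3.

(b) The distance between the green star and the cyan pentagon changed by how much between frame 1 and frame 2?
-1.4

Distance in frame 1: 7.5. Distance in frame 2: 6.1.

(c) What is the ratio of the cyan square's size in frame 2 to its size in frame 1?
1.3×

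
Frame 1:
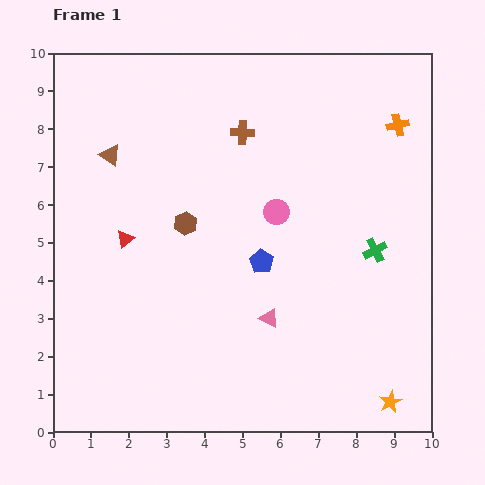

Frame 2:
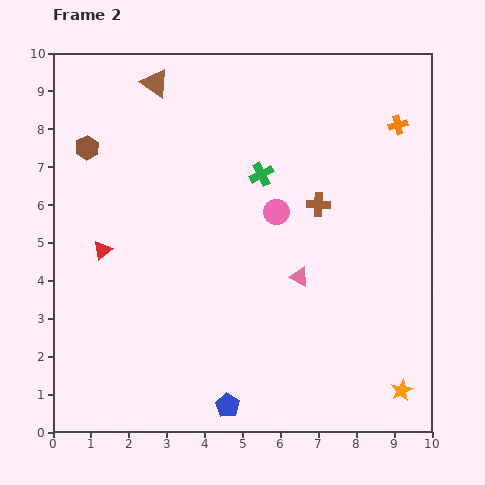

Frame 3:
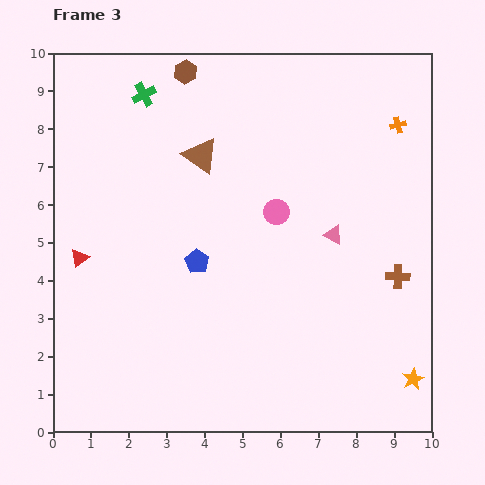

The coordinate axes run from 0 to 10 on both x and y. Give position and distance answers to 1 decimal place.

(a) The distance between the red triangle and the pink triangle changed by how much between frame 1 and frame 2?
+0.9

Distance in frame 1: 4.3. Distance in frame 2: 5.2.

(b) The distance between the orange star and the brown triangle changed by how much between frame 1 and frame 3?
-1.7

Distance in frame 1: 9.8. Distance in frame 3: 8.1.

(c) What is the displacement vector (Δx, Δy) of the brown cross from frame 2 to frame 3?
(2.1, -1.9)

The brown cross was at (7.0, 6.0) in frame 2 and (9.1, 4.1) in frame 3.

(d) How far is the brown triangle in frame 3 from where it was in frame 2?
2.2

The brown triangle moved from (2.7, 9.2) to (3.9, 7.3), a distance of √(1.2² + 1.9²) ≈ 2.2.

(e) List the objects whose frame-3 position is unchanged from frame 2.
the orange cross, the pink circle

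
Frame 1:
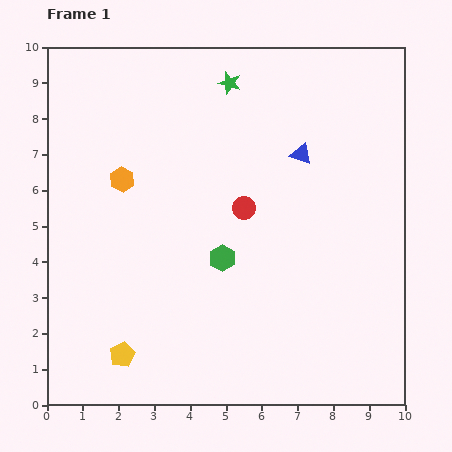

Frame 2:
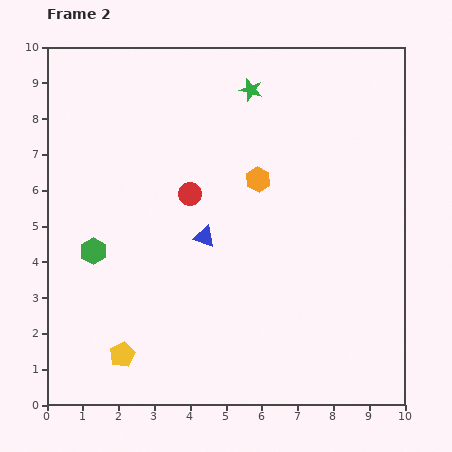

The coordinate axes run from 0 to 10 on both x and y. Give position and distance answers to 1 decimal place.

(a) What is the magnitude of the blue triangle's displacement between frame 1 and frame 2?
3.5

The blue triangle moved from (7.1, 7.0) to (4.4, 4.7), a distance of √(2.7² + 2.3²) ≈ 3.5.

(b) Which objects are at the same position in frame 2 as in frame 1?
the yellow pentagon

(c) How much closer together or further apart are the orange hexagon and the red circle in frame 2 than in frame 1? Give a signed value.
-1.6

Distance in frame 1: 3.5. Distance in frame 2: 1.9.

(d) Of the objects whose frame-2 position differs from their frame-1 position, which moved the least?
the green star

(moved 0.6)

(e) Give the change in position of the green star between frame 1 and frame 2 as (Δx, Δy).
(0.6, -0.2)

The green star was at (5.1, 9.0) in frame 1 and (5.7, 8.8) in frame 2.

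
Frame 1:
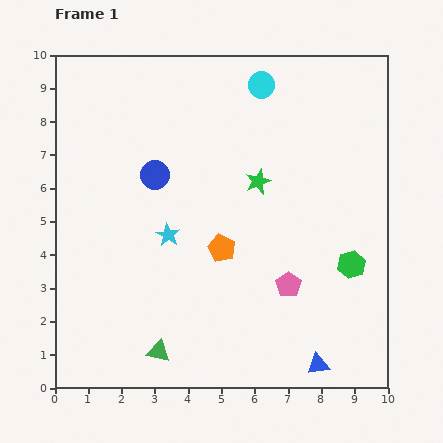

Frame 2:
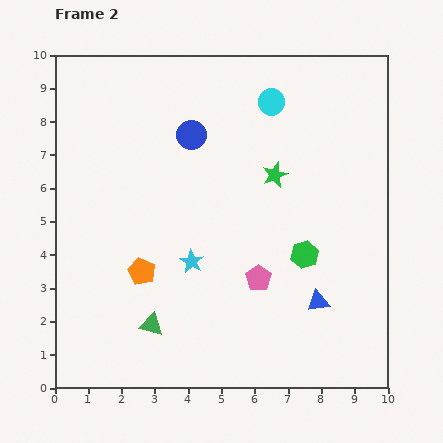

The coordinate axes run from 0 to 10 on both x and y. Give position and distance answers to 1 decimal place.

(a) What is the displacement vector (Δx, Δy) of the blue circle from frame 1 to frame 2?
(1.1, 1.2)

The blue circle was at (3.0, 6.4) in frame 1 and (4.1, 7.6) in frame 2.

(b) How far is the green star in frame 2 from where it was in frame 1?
0.5

The green star moved from (6.1, 6.2) to (6.6, 6.4), a distance of √(0.5² + 0.2²) ≈ 0.5.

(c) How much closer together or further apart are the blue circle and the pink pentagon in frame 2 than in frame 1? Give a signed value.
-0.5

Distance in frame 1: 5.2. Distance in frame 2: 4.7.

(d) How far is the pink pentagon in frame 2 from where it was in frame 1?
0.9

The pink pentagon moved from (7.0, 3.1) to (6.1, 3.3), a distance of √(0.9² + 0.2²) ≈ 0.9.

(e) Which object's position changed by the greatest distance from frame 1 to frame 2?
the orange pentagon

(moved 2.5; next 1.9)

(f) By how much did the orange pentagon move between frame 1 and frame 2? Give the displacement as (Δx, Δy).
(-2.4, -0.7)

The orange pentagon was at (5.0, 4.2) in frame 1 and (2.6, 3.5) in frame 2.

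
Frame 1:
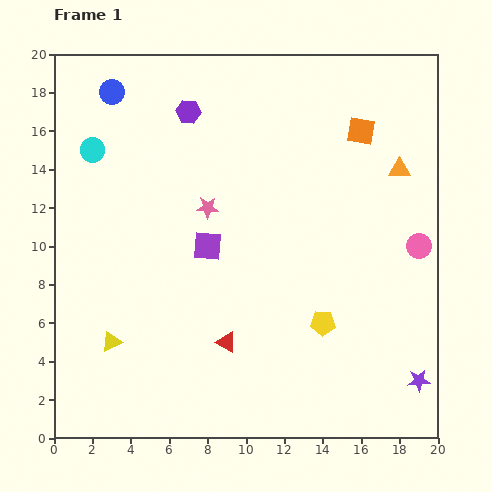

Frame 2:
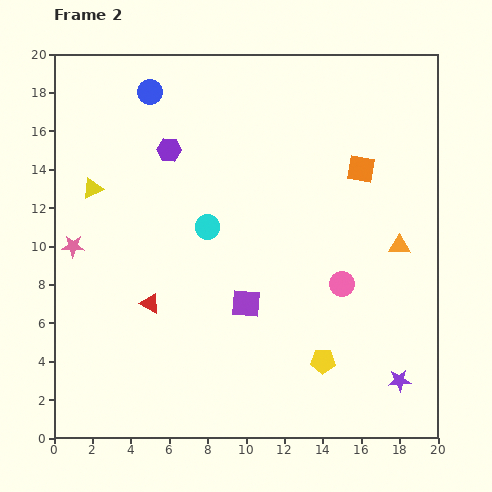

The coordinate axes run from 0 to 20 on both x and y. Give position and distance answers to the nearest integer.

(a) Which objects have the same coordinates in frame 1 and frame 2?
none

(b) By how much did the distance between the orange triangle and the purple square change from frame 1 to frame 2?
-2

Distance in frame 1: 11. Distance in frame 2: 9.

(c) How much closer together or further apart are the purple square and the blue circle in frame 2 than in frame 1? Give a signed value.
+3

Distance in frame 1: 9. Distance in frame 2: 12.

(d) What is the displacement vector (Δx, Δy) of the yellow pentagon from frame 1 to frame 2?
(0, -2)

The yellow pentagon was at (14, 6) in frame 1 and (14, 4) in frame 2.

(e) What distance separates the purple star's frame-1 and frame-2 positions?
1

The purple star moved from (19, 3) to (18, 3), a distance of √(1² + 0²) ≈ 1.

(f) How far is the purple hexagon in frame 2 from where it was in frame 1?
2

The purple hexagon moved from (7, 17) to (6, 15), a distance of √(1² + 2²) ≈ 2.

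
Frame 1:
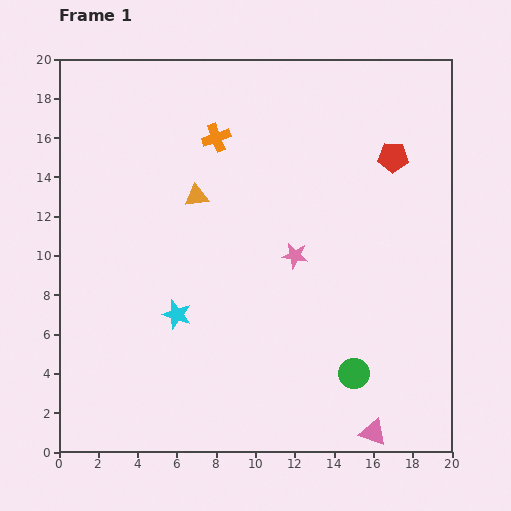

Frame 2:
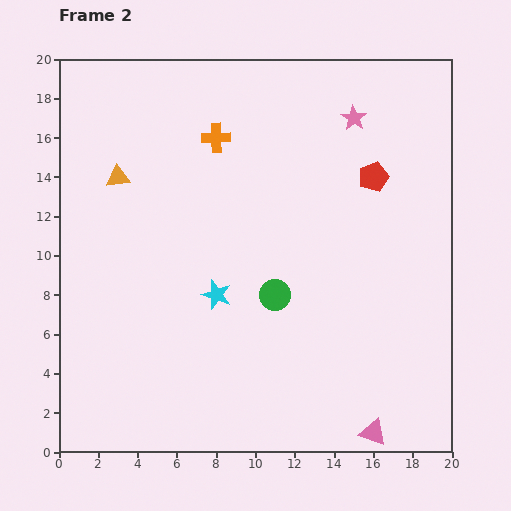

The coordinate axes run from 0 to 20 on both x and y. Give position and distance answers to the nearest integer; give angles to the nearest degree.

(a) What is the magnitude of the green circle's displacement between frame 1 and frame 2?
6

The green circle moved from (15, 4) to (11, 8), a distance of √(4² + 4²) ≈ 6.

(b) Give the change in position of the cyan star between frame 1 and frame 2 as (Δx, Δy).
(2, 1)

The cyan star was at (6, 7) in frame 1 and (8, 8) in frame 2.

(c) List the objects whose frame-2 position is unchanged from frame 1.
the orange cross, the pink triangle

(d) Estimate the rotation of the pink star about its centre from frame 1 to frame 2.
25° clockwise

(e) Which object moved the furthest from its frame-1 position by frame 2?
the pink star

(moved 8; next 6)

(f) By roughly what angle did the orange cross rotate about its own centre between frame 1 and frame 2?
18° clockwise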